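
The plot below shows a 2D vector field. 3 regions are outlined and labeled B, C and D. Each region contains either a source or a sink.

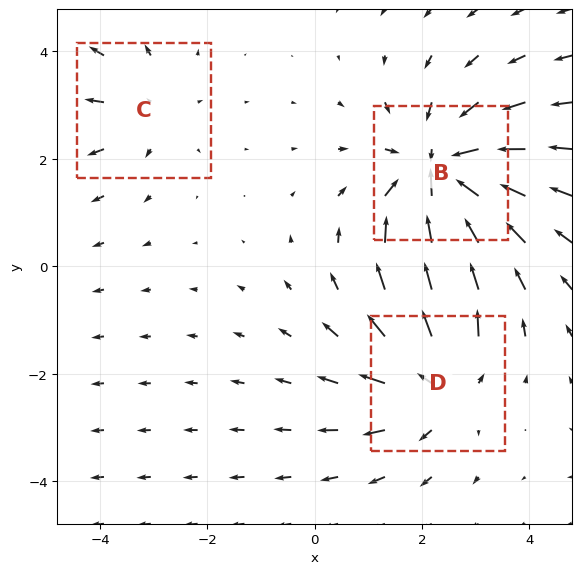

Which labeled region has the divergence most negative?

B

Divergence at each region's feature centre — B: about -5, C: about +2, D: about +3. Region B is most negative.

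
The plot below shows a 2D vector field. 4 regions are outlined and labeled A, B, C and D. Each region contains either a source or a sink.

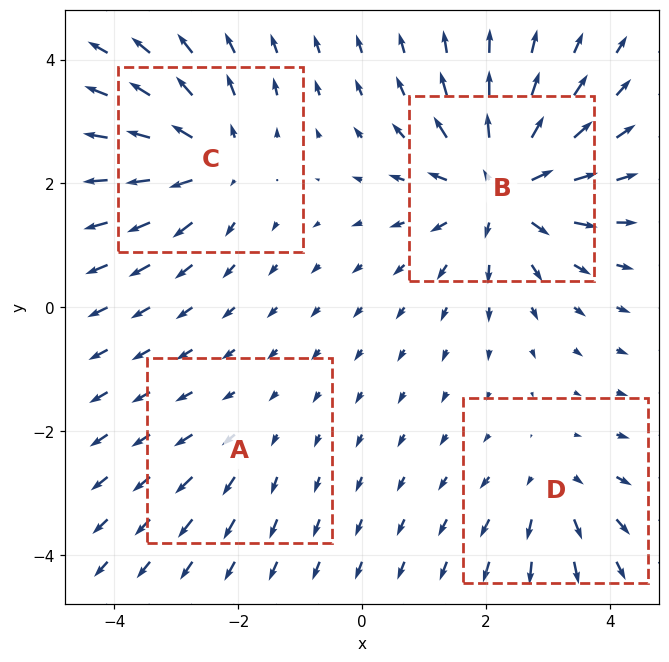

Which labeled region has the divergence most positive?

Divergence at each region's feature centre — A: about +2, B: about +7, C: about +5, D: about +4. Region B is most positive.

B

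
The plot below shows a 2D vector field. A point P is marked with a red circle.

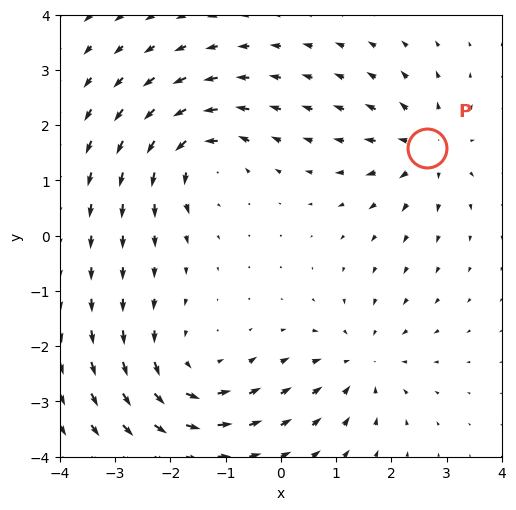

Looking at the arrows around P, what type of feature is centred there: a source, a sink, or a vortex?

source

At P (2.7, 1.6) the arrows spread outward. Divergence about +5, curl ≈0 — positive divergence with near-zero curl is a source.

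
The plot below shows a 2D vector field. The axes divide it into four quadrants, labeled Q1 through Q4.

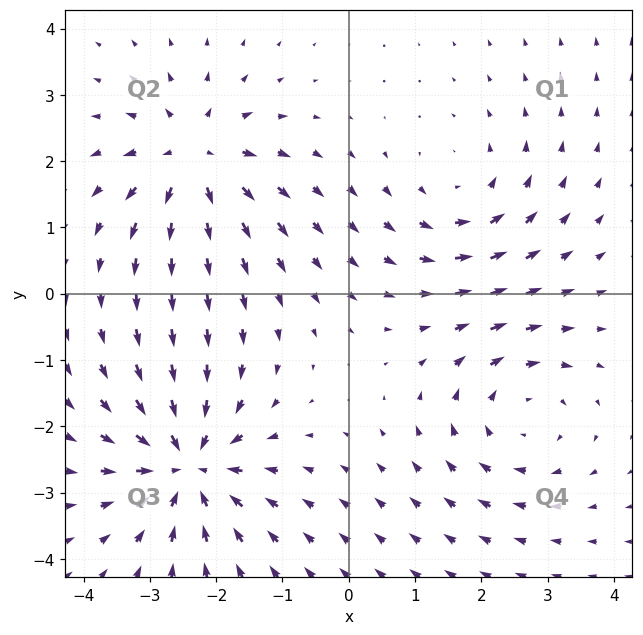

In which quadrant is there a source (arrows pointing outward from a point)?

Q2

The source sits at approximately (-2.3, 2.1), which lies in quadrant Q2. The divergence there is about +4, positive as expected for a source.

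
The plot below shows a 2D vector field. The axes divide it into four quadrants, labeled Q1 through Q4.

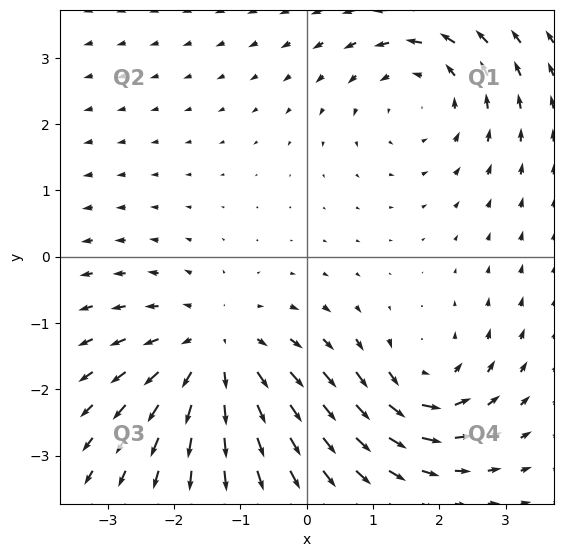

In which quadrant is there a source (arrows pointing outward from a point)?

The source sits at approximately (-1.4, -1.4), which lies in quadrant Q3. The divergence there is about +4, positive as expected for a source.

Q3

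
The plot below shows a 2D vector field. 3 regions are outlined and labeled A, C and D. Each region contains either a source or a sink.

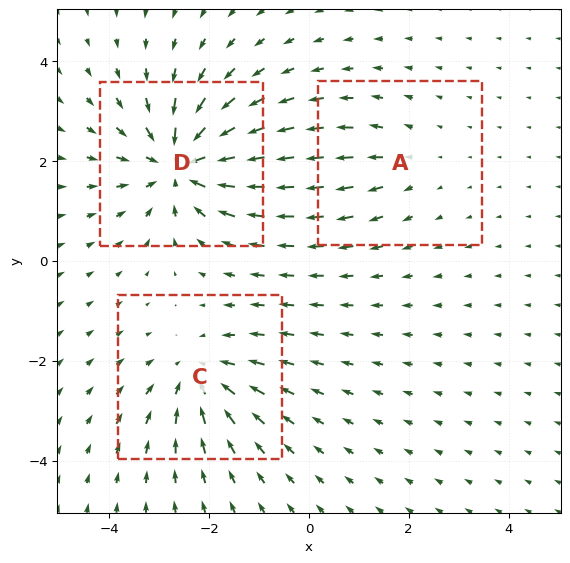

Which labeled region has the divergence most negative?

D

Divergence at each region's feature centre — A: about +2, C: about -3, D: about -5. Region D is most negative.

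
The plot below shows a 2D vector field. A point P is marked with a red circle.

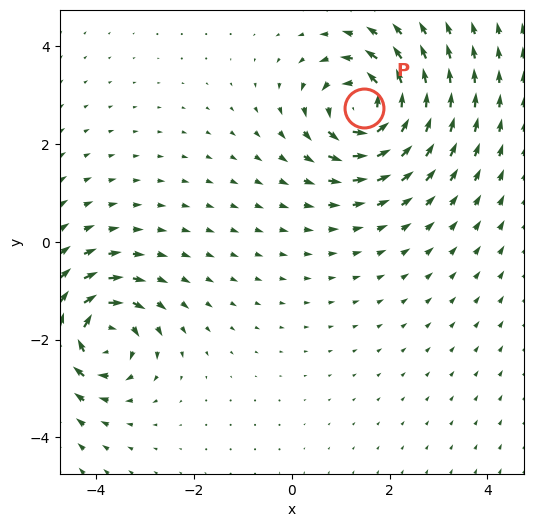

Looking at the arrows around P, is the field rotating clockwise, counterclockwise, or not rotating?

counterclockwise

Near P at (1.5, 2.7) the arrows circulate counterclockwise. The curl (z-component) there is about +5; positive curl means counterclockwise rotation.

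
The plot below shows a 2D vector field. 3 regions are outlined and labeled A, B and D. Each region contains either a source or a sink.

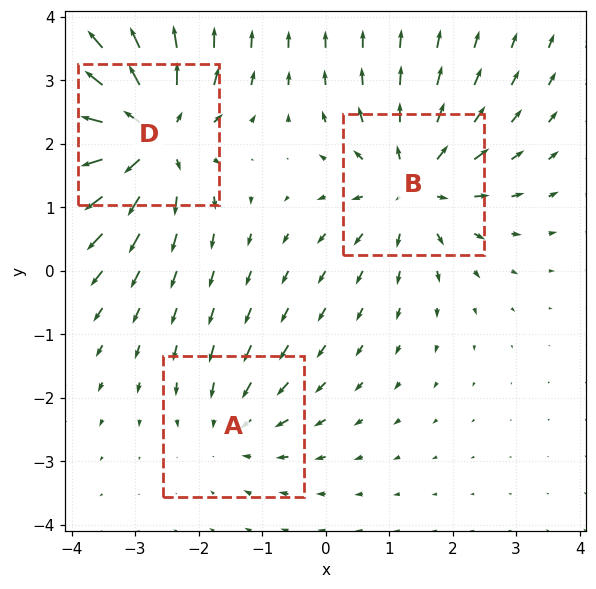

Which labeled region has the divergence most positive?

D

Divergence at each region's feature centre — A: about -2, B: about +4, D: about +5. Region D is most positive.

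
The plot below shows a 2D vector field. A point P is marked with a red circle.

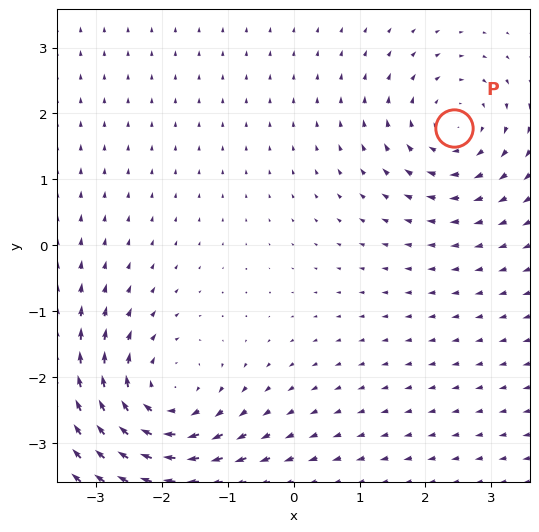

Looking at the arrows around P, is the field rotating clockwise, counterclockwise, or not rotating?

clockwise

Near P at (2.4, 1.8) the arrows circulate clockwise. The curl (z-component) there is about -3; negative curl means clockwise rotation.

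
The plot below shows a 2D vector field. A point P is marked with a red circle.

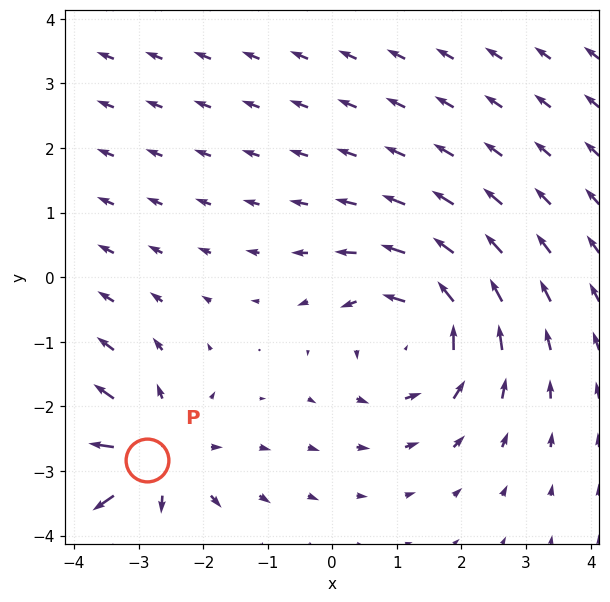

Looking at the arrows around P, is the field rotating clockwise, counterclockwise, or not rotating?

Near P at (-2.9, -2.8) the arrows show no circulation. The curl there is ≈0.

not rotating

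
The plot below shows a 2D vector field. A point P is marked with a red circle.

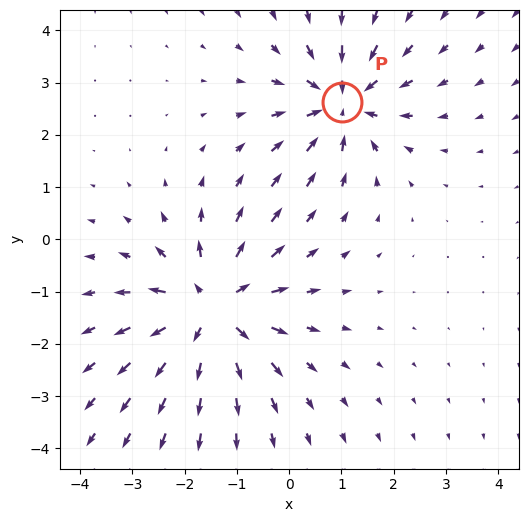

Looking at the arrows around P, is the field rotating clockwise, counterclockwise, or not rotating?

not rotating

Near P at (1.0, 2.6) the arrows show no circulation. The curl there is ≈0.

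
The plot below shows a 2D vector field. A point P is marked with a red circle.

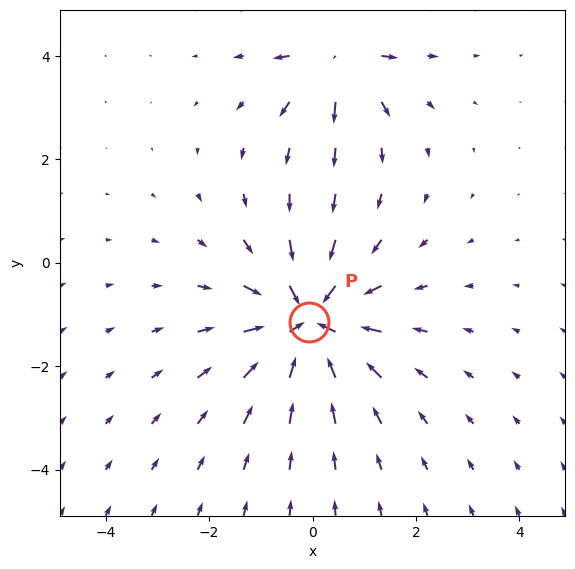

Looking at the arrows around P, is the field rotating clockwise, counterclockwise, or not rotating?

not rotating

Near P at (-0.1, -1.1) the arrows show no circulation. The curl there is ≈0.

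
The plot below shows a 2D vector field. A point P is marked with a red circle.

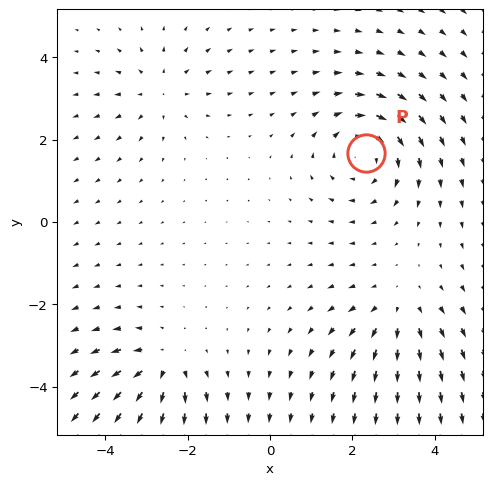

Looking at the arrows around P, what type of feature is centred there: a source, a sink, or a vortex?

At P (2.3, 1.7) the arrows circulate clockwise. Divergence ≈0, curl about -4 — near-zero divergence with nonzero curl is a vortex.

vortex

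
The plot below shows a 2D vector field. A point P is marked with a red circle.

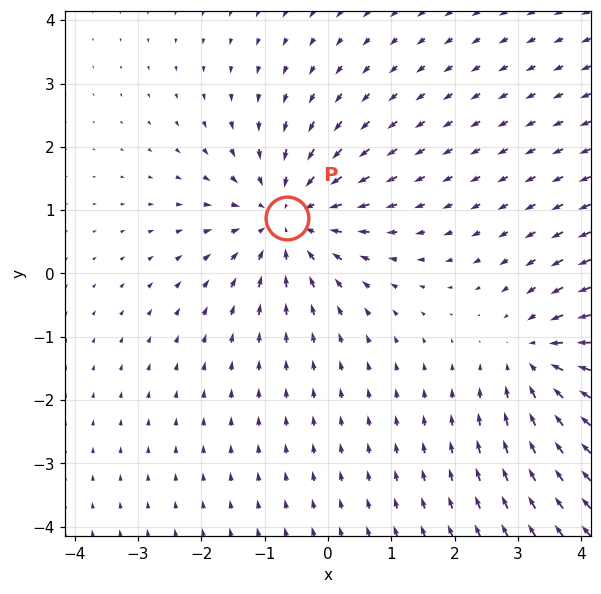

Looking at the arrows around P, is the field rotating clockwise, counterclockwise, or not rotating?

Near P at (-0.7, 0.9) the arrows show no circulation. The curl there is ≈0.

not rotating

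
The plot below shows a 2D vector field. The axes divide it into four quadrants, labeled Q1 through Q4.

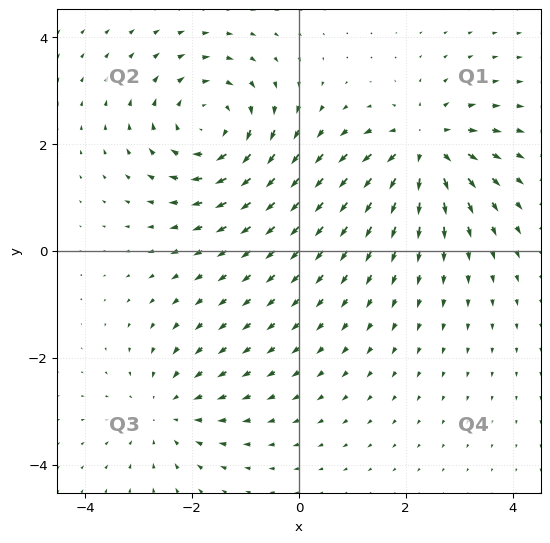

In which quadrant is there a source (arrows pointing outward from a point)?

The source sits at approximately (2.4, 1.9), which lies in quadrant Q1. The divergence there is about +5, positive as expected for a source.

Q1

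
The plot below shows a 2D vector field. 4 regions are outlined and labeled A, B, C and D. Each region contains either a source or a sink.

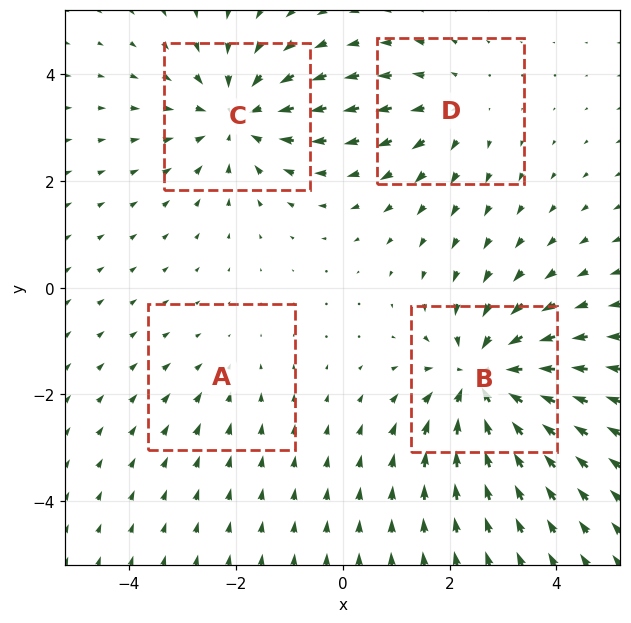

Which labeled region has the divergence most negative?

Divergence at each region's feature centre — A: about -2, B: about -6, C: about -5, D: about +3. Region B is most negative.

B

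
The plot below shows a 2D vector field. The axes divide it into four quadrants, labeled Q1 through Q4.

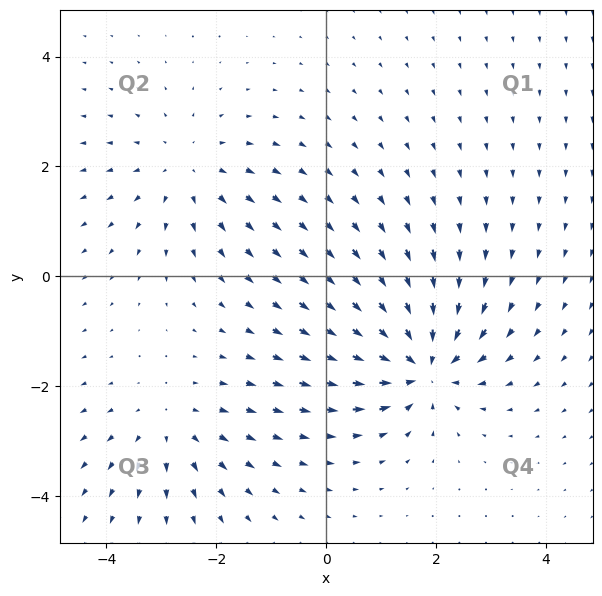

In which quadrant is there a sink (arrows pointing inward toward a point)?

Q4

The sink sits at approximately (1.8, -1.6), which lies in quadrant Q4. The divergence there is about -6, negative as expected for a sink.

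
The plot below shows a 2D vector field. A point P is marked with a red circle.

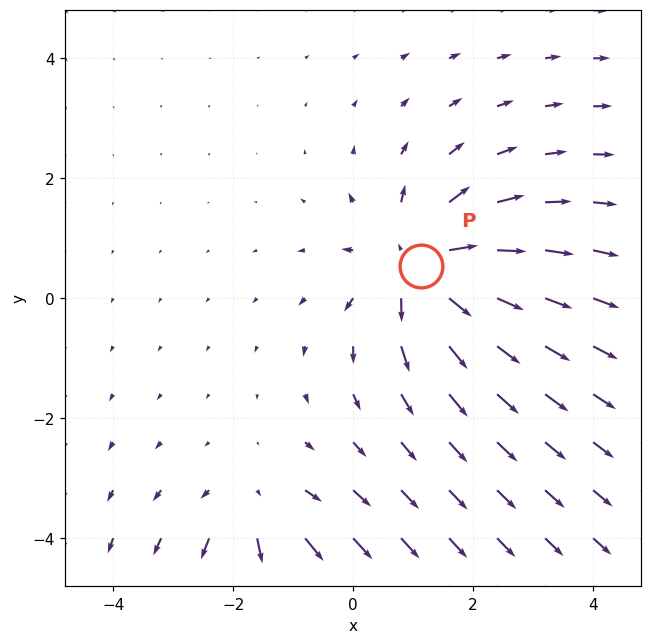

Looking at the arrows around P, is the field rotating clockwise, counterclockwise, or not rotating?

Near P at (1.1, 0.5) the arrows show no circulation. The curl there is ≈0.

not rotating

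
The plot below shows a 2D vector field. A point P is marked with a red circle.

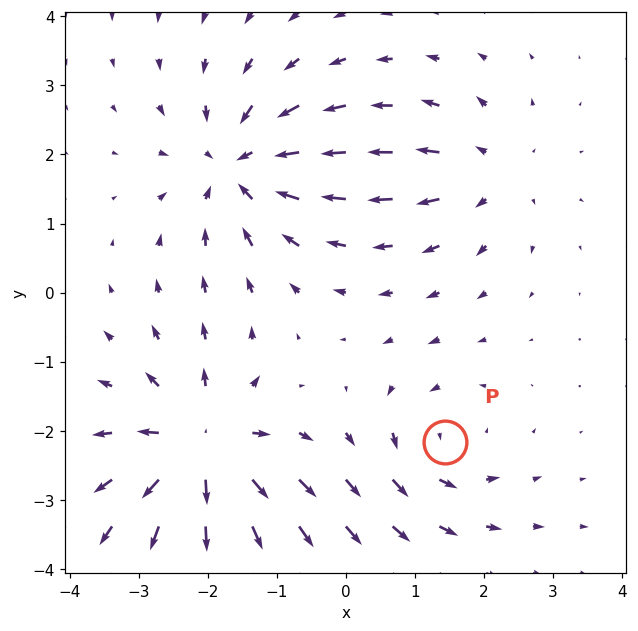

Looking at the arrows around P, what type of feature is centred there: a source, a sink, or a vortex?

vortex

At P (1.4, -2.2) the arrows circulate counterclockwise. Divergence ≈0, curl about +4 — near-zero divergence with nonzero curl is a vortex.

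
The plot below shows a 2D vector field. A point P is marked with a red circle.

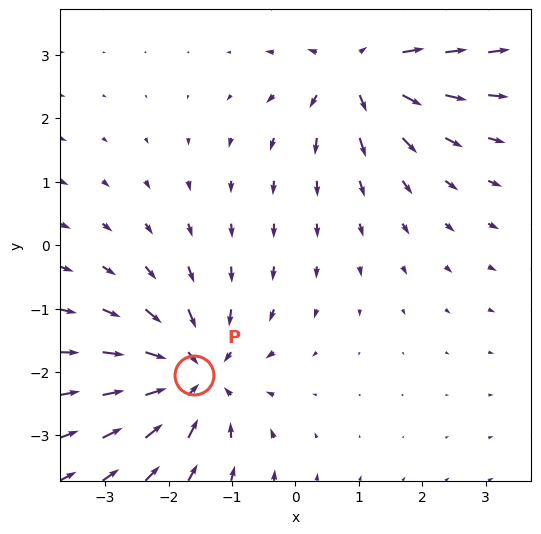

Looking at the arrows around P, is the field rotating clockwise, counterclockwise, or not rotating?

Near P at (-1.6, -2.1) the arrows show no circulation. The curl there is ≈0.

not rotating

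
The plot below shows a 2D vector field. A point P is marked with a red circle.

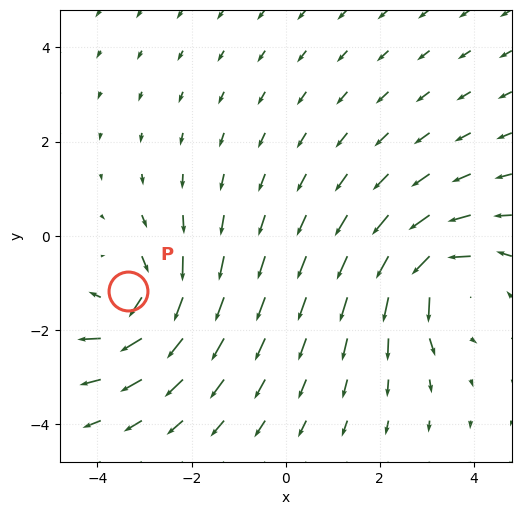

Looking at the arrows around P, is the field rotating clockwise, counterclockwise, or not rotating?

Near P at (-3.3, -1.2) the arrows circulate clockwise. The curl (z-component) there is about -4; negative curl means clockwise rotation.

clockwise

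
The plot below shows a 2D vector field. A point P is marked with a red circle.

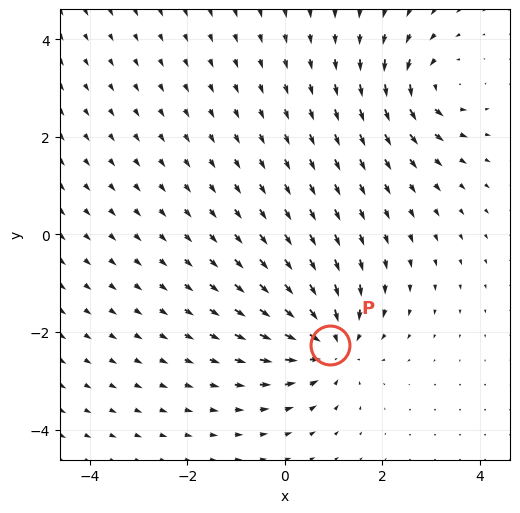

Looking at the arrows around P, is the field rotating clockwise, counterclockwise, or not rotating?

Near P at (0.9, -2.3) the arrows show no circulation. The curl there is ≈0.

not rotating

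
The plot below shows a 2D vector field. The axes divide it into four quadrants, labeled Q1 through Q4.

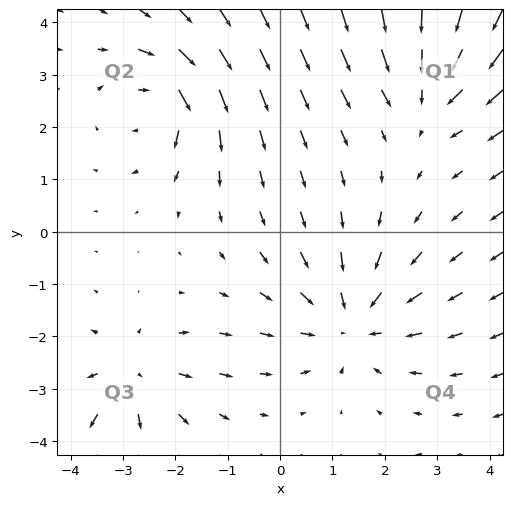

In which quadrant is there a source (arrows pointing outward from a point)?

The source sits at approximately (-2.9, -2.8), which lies in quadrant Q3. The divergence there is about +3, positive as expected for a source.

Q3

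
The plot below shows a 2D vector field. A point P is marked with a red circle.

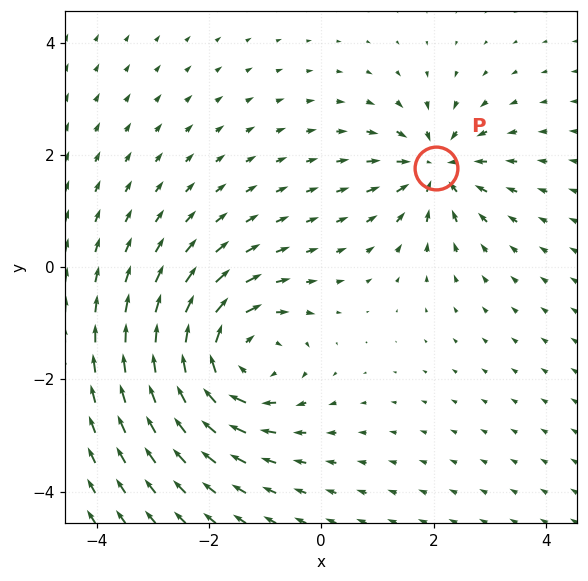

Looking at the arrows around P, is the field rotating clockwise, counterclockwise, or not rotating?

not rotating

Near P at (2.0, 1.8) the arrows show no circulation. The curl there is ≈0.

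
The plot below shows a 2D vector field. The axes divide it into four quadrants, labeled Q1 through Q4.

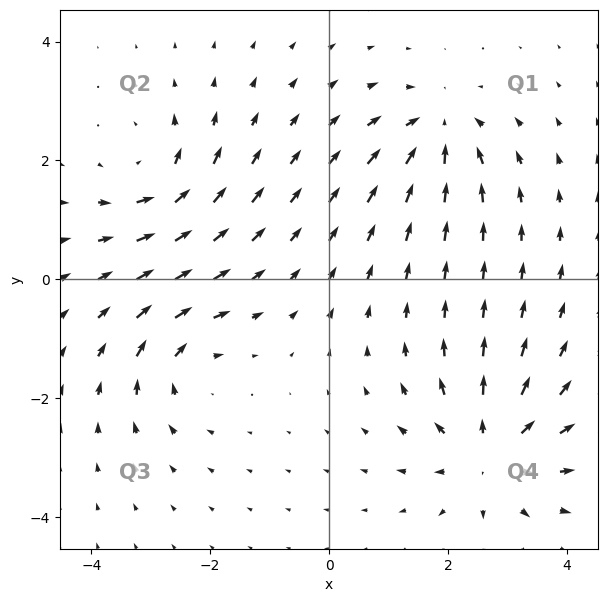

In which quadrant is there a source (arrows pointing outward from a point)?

The source sits at approximately (2.7, -2.9), which lies in quadrant Q4. The divergence there is about +5, positive as expected for a source.

Q4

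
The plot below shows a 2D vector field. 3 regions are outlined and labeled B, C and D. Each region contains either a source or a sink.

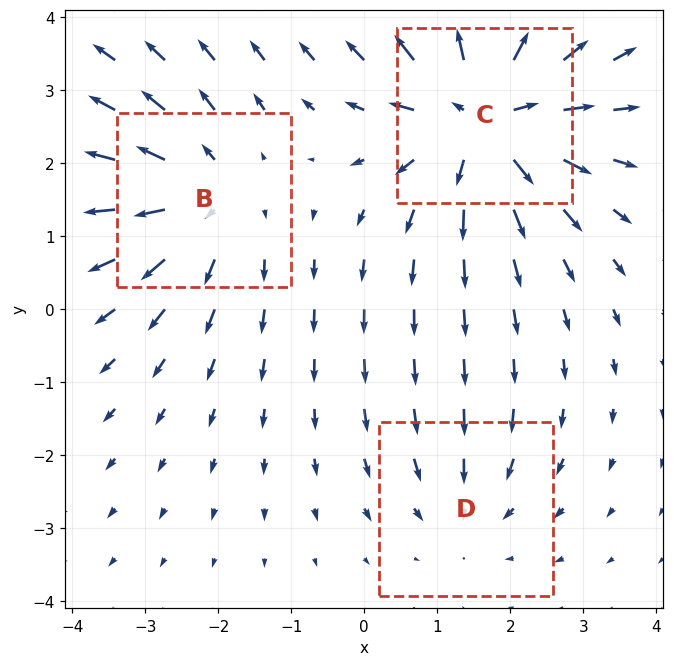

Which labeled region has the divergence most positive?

Divergence at each region's feature centre — B: about +3, C: about +5, D: about -2. Region C is most positive.

C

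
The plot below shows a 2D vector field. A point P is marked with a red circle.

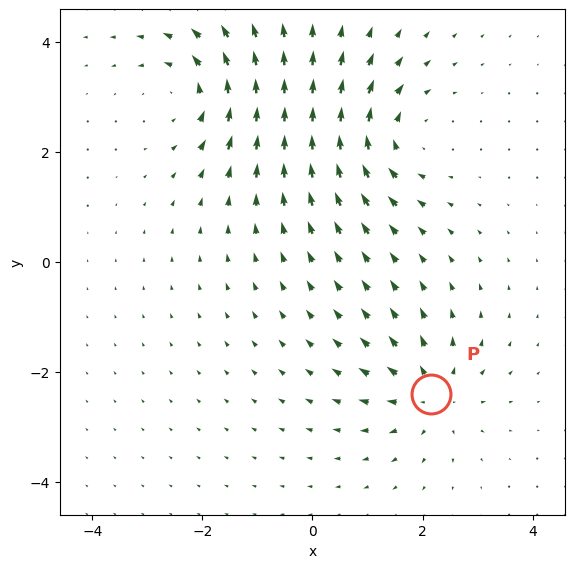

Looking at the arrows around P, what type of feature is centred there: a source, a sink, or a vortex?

At P (2.1, -2.4) the arrows spread outward. Divergence about +4, curl ≈0 — positive divergence with near-zero curl is a source.

source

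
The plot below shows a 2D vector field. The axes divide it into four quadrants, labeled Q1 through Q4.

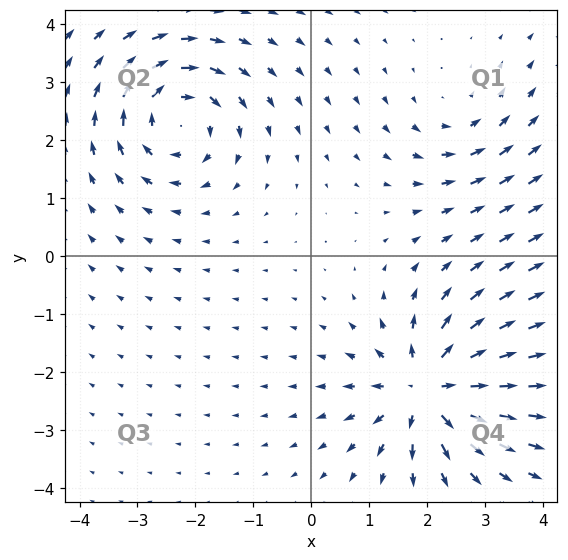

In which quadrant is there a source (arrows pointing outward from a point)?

The source sits at approximately (2.0, -2.3), which lies in quadrant Q4. The divergence there is about +6, positive as expected for a source.

Q4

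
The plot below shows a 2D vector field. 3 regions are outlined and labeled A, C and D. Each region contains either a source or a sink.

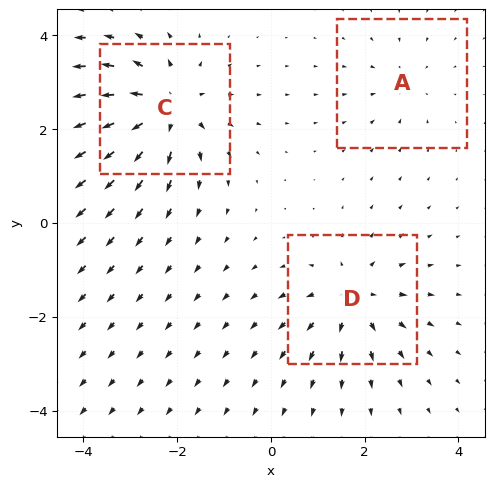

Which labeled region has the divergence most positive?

C

Divergence at each region's feature centre — A: about -2, C: about +5, D: about +4. Region C is most positive.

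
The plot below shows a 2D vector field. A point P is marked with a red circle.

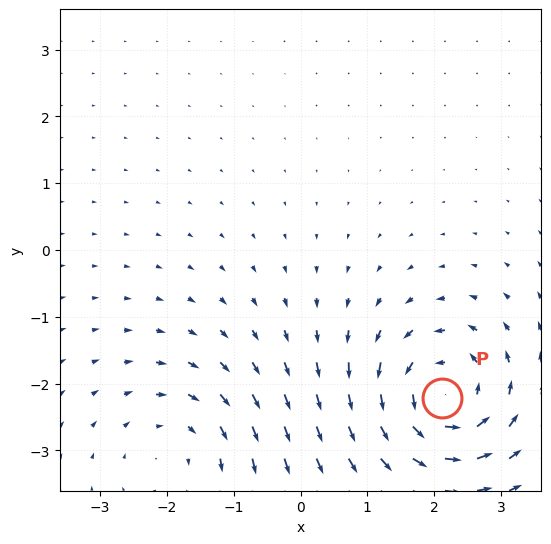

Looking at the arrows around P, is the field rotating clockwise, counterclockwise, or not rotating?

Near P at (2.1, -2.2) the arrows circulate counterclockwise. The curl (z-component) there is about +6; positive curl means counterclockwise rotation.

counterclockwise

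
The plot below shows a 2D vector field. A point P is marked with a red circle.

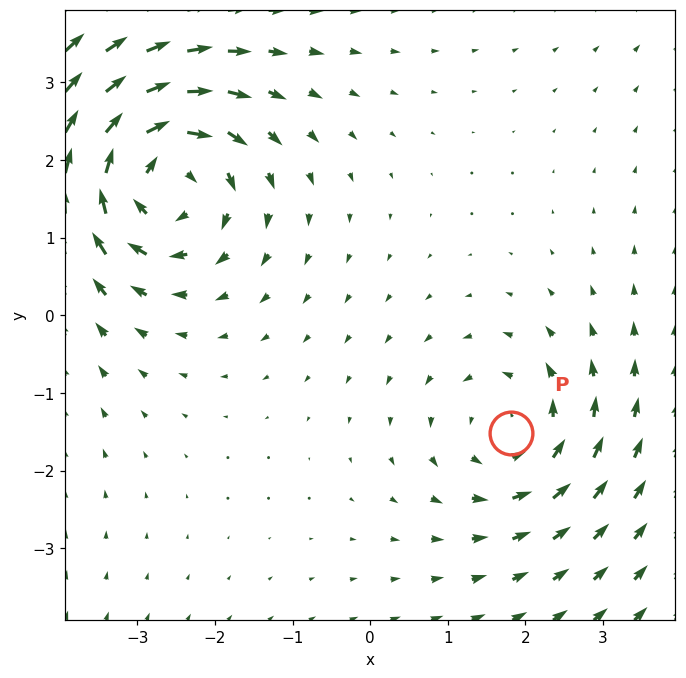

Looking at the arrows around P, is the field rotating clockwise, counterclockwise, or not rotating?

counterclockwise

Near P at (1.8, -1.5) the arrows circulate counterclockwise. The curl (z-component) there is about +3; positive curl means counterclockwise rotation.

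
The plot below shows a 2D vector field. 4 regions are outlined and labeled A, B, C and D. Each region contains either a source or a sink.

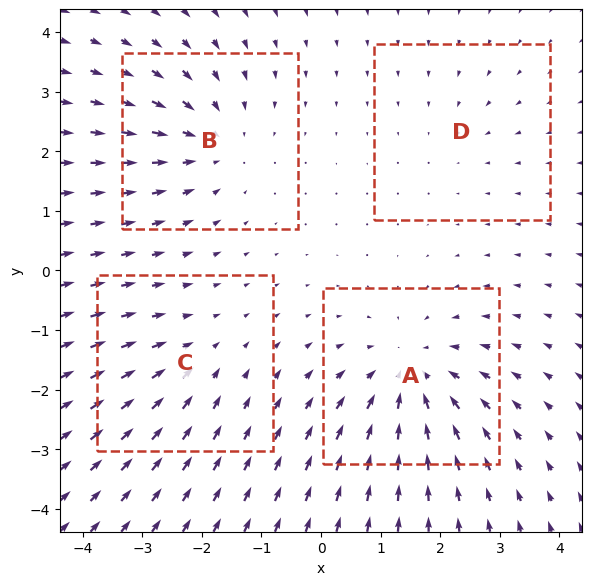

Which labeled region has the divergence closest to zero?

D

Divergence at each region's feature centre — A: about -6, B: about -4, C: about -3, D: about -2. Region D is closest to zero.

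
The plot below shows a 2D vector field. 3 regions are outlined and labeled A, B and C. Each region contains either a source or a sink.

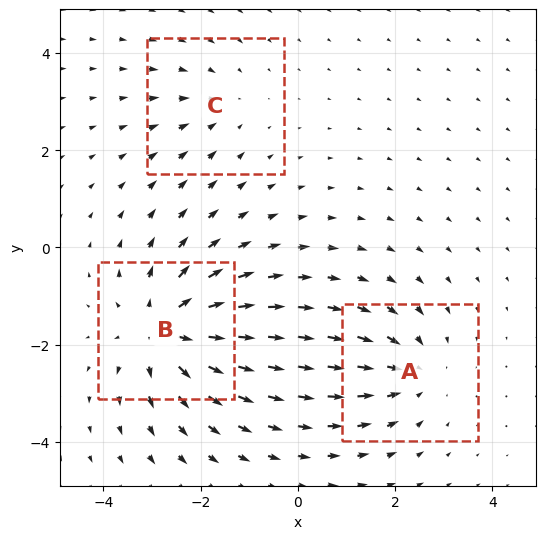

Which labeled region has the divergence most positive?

B

Divergence at each region's feature centre — A: about -3, B: about +4, C: about -2. Region B is most positive.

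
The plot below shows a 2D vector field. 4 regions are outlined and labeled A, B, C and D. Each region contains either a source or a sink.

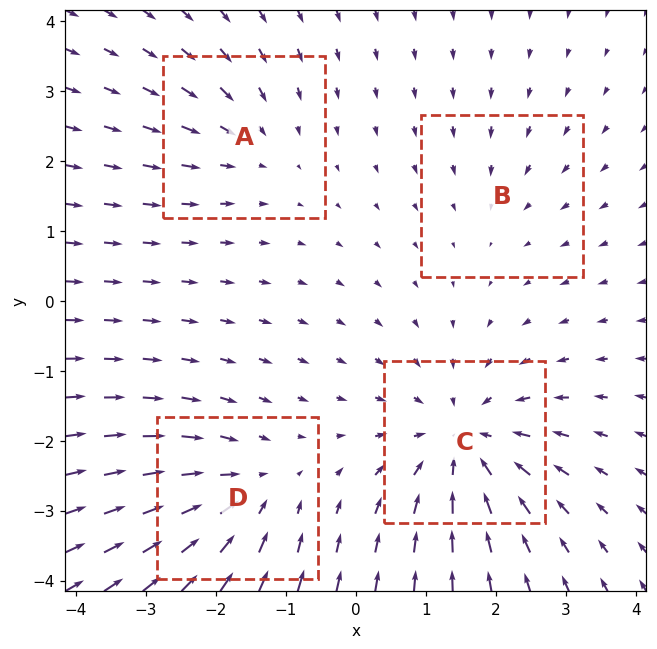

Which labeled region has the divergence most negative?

C

Divergence at each region's feature centre — A: about -3, B: about -2, C: about -6, D: about -5. Region C is most negative.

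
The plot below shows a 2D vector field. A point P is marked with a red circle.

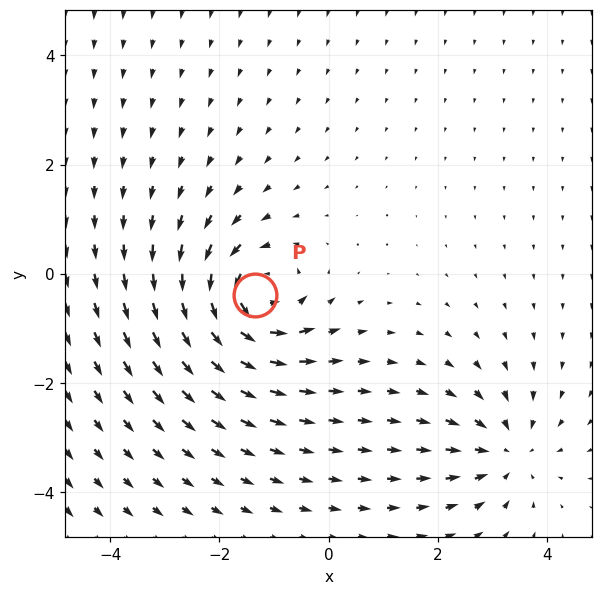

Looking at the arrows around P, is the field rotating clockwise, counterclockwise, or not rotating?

counterclockwise

Near P at (-1.4, -0.4) the arrows circulate counterclockwise. The curl (z-component) there is about +6; positive curl means counterclockwise rotation.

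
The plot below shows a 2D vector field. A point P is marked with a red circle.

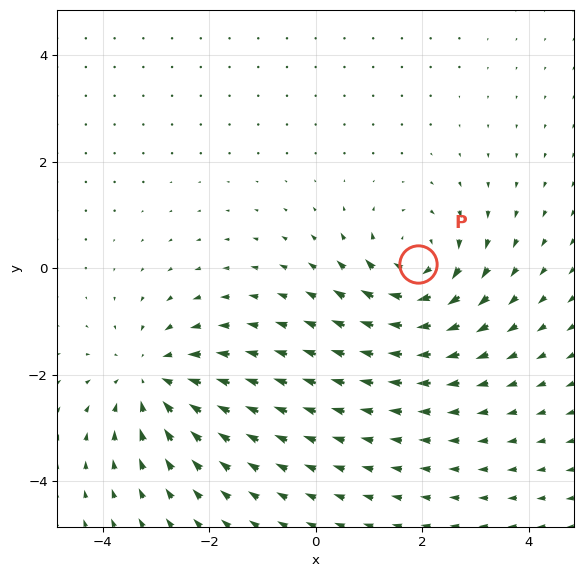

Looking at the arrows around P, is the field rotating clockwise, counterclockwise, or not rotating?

Near P at (1.9, 0.1) the arrows circulate clockwise. The curl (z-component) there is about -5; negative curl means clockwise rotation.

clockwise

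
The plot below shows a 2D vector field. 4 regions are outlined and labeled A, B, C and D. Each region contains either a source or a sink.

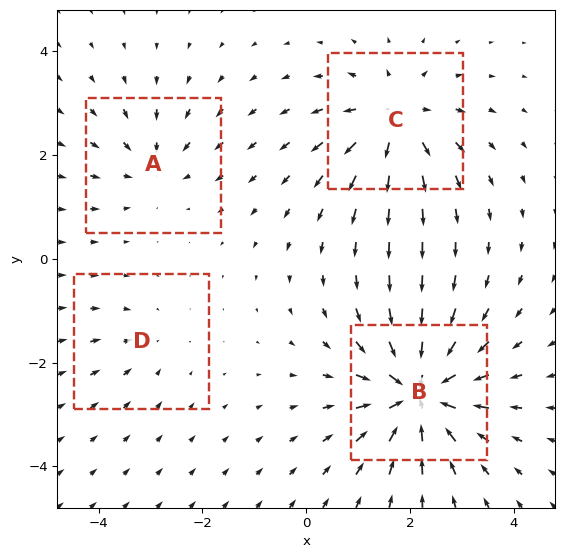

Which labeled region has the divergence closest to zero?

Divergence at each region's feature centre — A: about -3, B: about -8, C: about +5, D: about -2. Region D is closest to zero.

D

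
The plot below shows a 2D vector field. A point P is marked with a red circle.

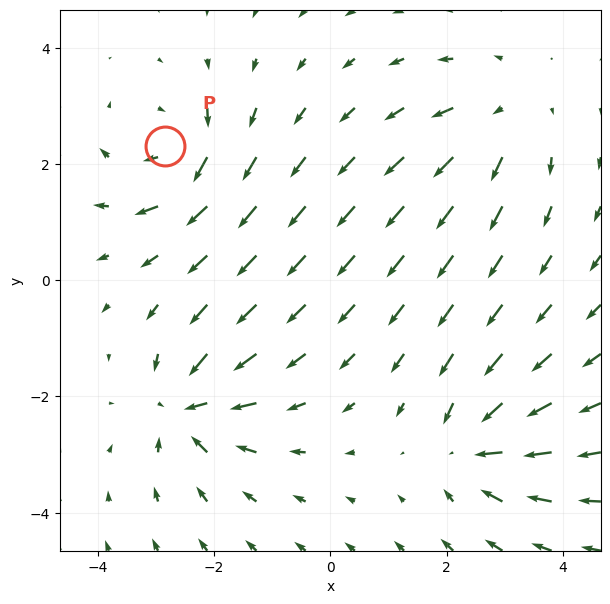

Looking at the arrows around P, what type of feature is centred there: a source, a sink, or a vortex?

vortex

At P (-2.8, 2.3) the arrows circulate clockwise. Divergence ≈0, curl about -4 — near-zero divergence with nonzero curl is a vortex.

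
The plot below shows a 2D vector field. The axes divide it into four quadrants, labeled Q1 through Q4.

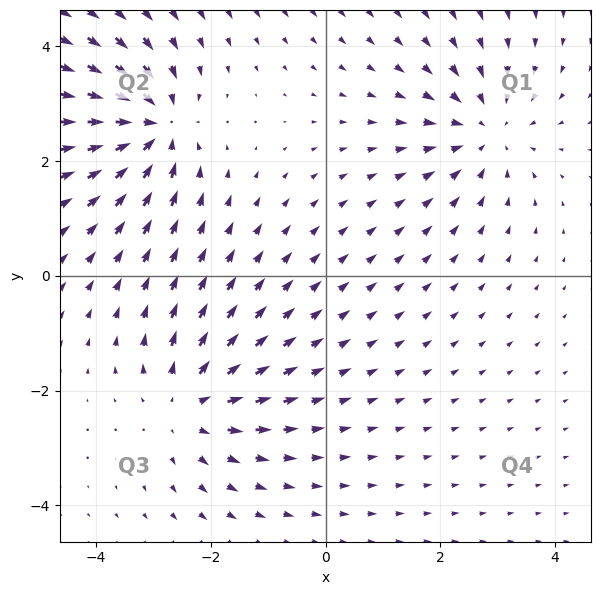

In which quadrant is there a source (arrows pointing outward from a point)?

The source sits at approximately (-2.4, -2.3), which lies in quadrant Q3. The divergence there is about +4, positive as expected for a source.

Q3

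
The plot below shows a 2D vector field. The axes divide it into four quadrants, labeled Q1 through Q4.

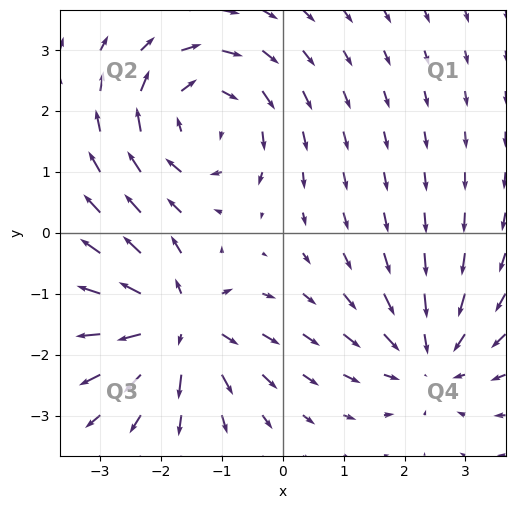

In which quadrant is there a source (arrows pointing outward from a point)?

Q3

The source sits at approximately (-1.7, -1.5), which lies in quadrant Q3. The divergence there is about +5, positive as expected for a source.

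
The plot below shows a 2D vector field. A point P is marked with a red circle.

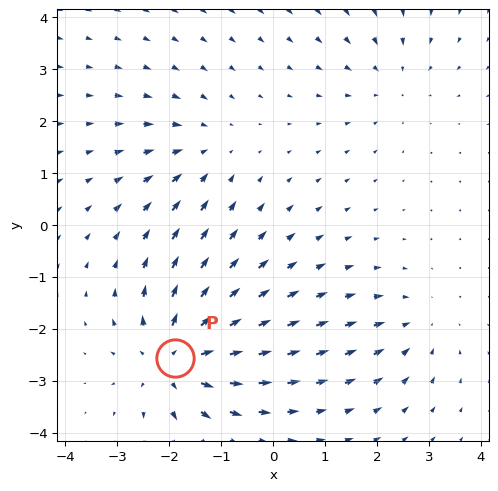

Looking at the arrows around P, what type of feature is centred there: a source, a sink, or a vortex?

source

At P (-1.9, -2.6) the arrows spread outward. Divergence about +5, curl ≈0 — positive divergence with near-zero curl is a source.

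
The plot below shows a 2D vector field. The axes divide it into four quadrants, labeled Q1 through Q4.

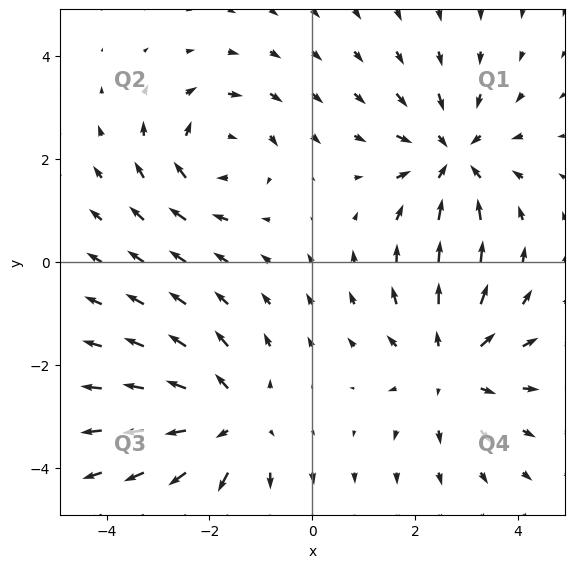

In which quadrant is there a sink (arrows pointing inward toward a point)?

Q1

The sink sits at approximately (2.7, 2.0), which lies in quadrant Q1. The divergence there is about -5, negative as expected for a sink.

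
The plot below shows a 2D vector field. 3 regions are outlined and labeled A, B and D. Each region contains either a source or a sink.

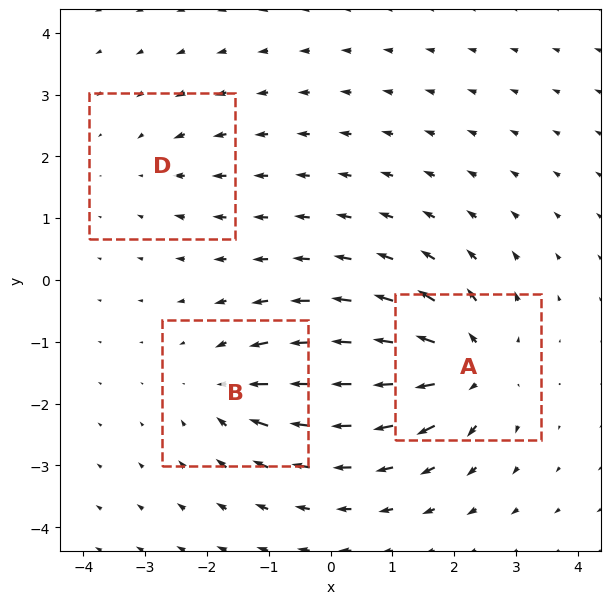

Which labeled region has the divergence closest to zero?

D

Divergence at each region's feature centre — A: about +6, B: about -4, D: about -2. Region D is closest to zero.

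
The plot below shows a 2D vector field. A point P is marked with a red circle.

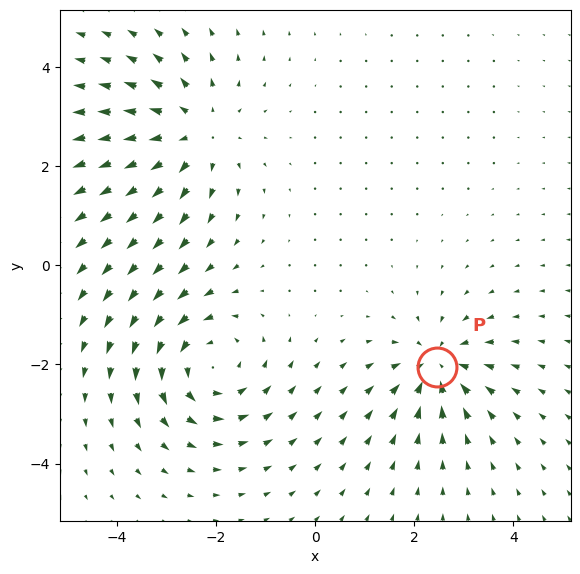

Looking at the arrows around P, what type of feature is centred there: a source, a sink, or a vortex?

sink

At P (2.5, -2.0) the arrows converge inward. Divergence about -4, curl ≈0 — negative divergence with near-zero curl is a sink.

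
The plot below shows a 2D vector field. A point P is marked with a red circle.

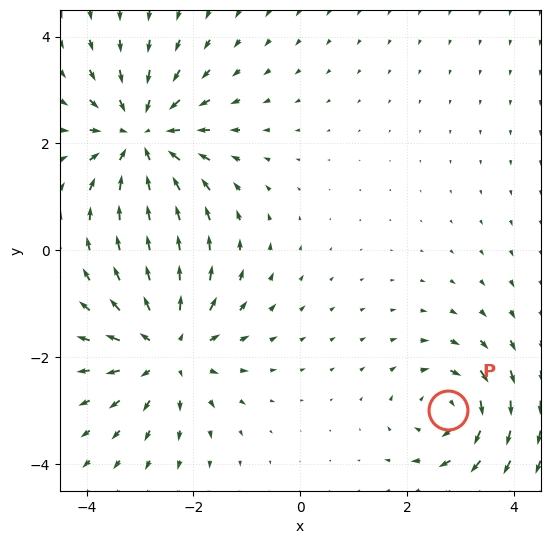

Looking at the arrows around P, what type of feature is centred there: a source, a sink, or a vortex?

vortex

At P (2.8, -3.0) the arrows circulate clockwise. Divergence ≈0, curl about -4 — near-zero divergence with nonzero curl is a vortex.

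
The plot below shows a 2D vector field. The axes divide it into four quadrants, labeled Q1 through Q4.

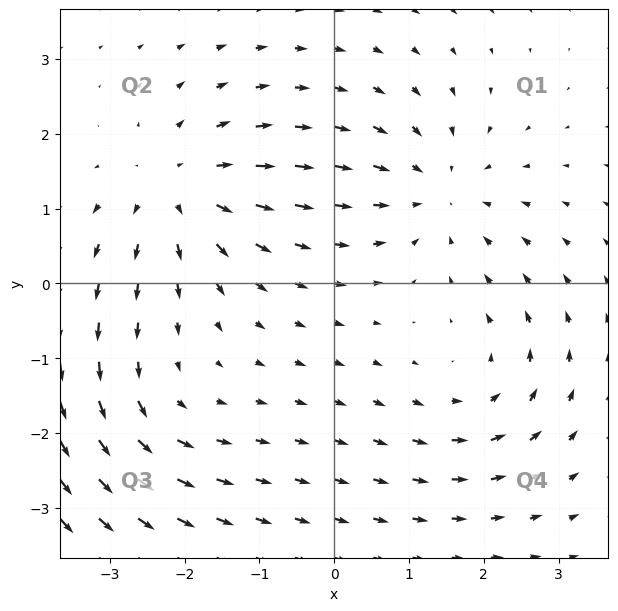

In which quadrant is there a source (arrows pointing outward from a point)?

Q2

The source sits at approximately (-2.1, 1.2), which lies in quadrant Q2. The divergence there is about +3, positive as expected for a source.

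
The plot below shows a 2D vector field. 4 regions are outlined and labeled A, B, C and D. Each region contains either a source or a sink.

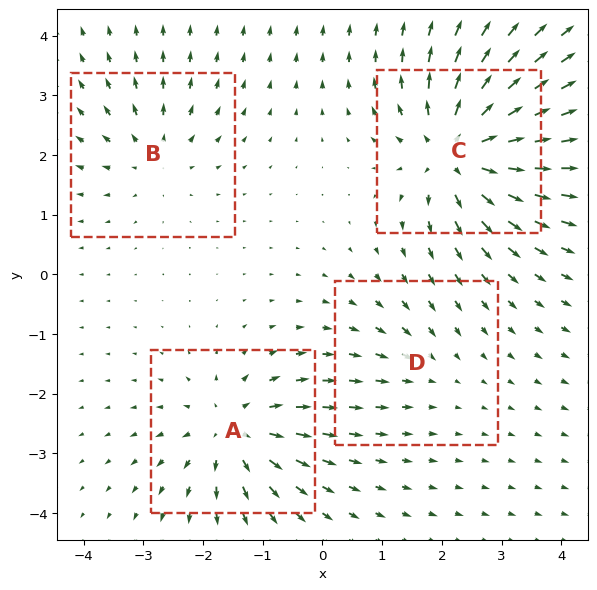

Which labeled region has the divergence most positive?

C

Divergence at each region's feature centre — A: about +6, B: about +4, C: about +8, D: about -2. Region C is most positive.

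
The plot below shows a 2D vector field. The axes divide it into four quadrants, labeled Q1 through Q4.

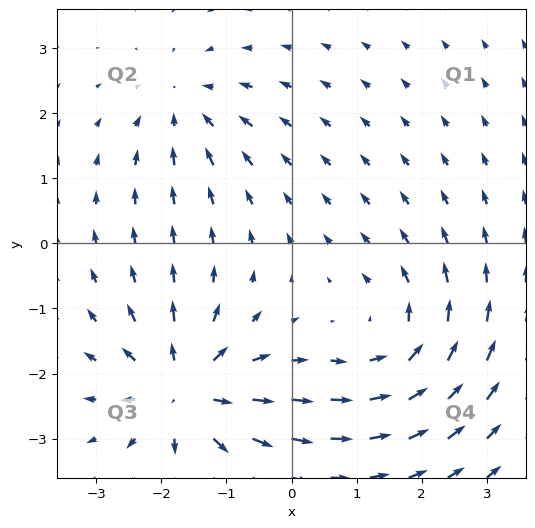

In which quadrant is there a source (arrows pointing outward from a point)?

Q3

The source sits at approximately (-1.6, -2.3), which lies in quadrant Q3. The divergence there is about +6, positive as expected for a source.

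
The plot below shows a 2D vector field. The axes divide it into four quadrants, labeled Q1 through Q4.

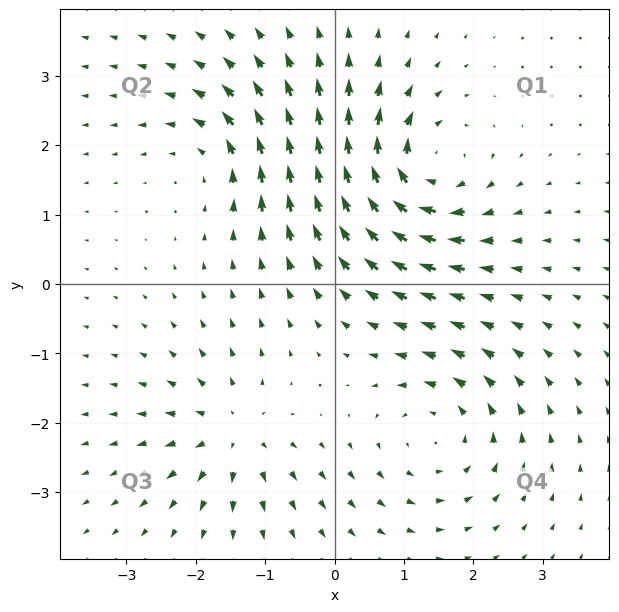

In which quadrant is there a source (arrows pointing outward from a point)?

Q3

The source sits at approximately (-1.5, -2.1), which lies in quadrant Q3. The divergence there is about +4, positive as expected for a source.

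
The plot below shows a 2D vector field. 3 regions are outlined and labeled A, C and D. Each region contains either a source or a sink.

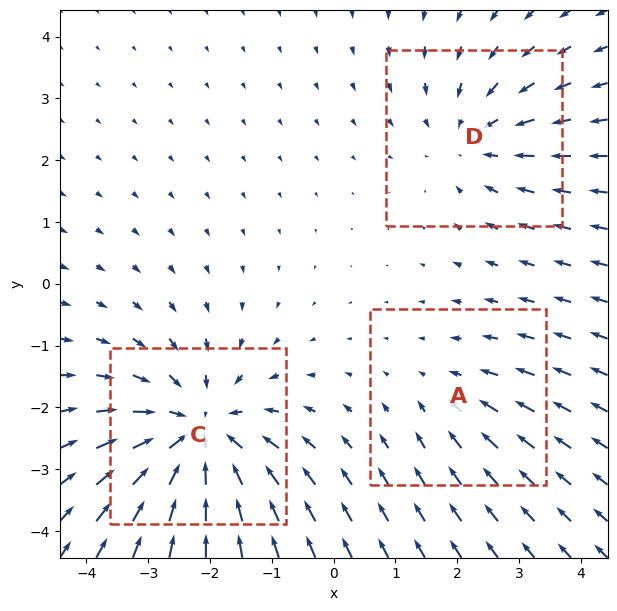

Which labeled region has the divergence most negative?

C

Divergence at each region's feature centre — A: about -2, C: about -4, D: about -3. Region C is most negative.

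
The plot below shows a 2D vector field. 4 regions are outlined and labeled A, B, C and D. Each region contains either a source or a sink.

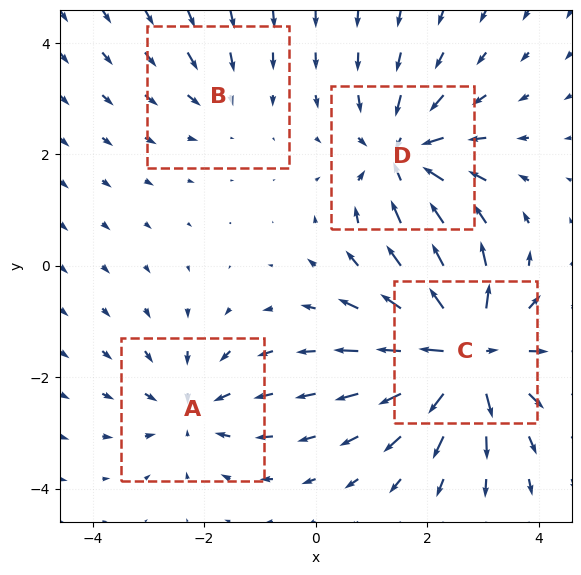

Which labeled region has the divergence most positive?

C

Divergence at each region's feature centre — A: about -4, B: about -2, C: about +8, D: about -6. Region C is most positive.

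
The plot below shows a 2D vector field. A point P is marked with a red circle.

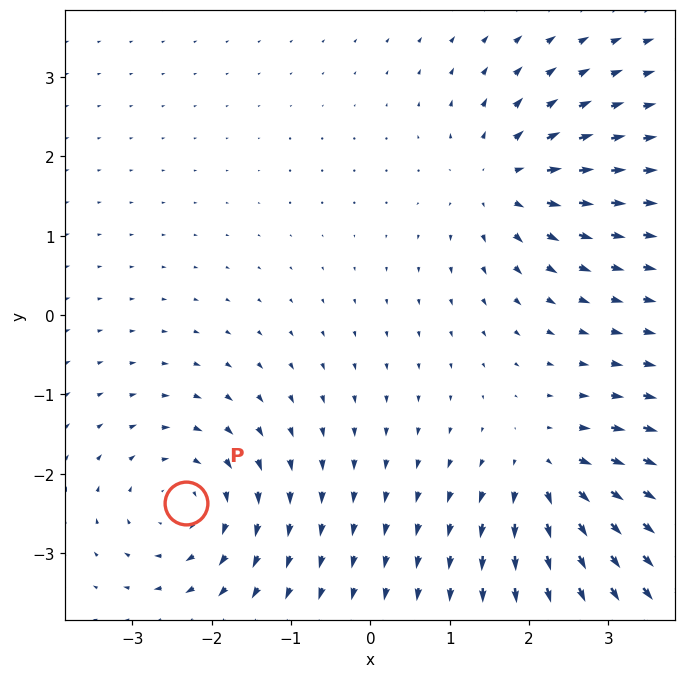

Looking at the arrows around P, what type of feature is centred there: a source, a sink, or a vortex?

vortex

At P (-2.3, -2.4) the arrows circulate clockwise. Divergence ≈0, curl about -4 — near-zero divergence with nonzero curl is a vortex.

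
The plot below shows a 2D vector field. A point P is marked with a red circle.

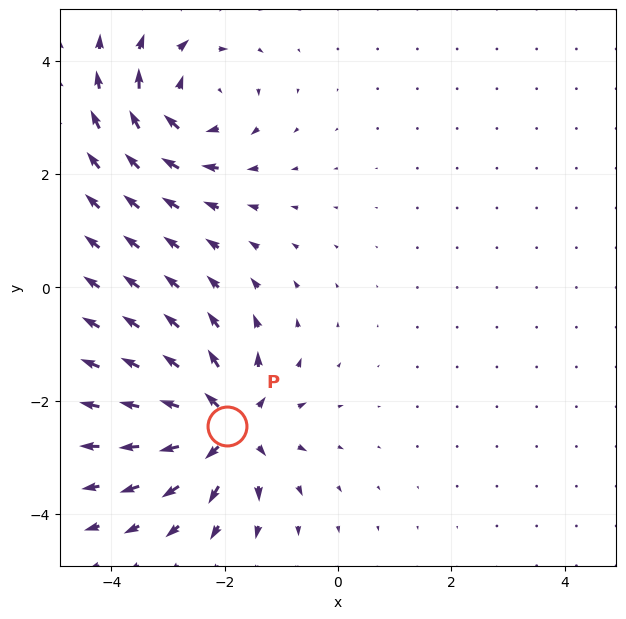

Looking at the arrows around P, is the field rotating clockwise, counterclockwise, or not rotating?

Near P at (-2.0, -2.4) the arrows show no circulation. The curl there is ≈0.

not rotating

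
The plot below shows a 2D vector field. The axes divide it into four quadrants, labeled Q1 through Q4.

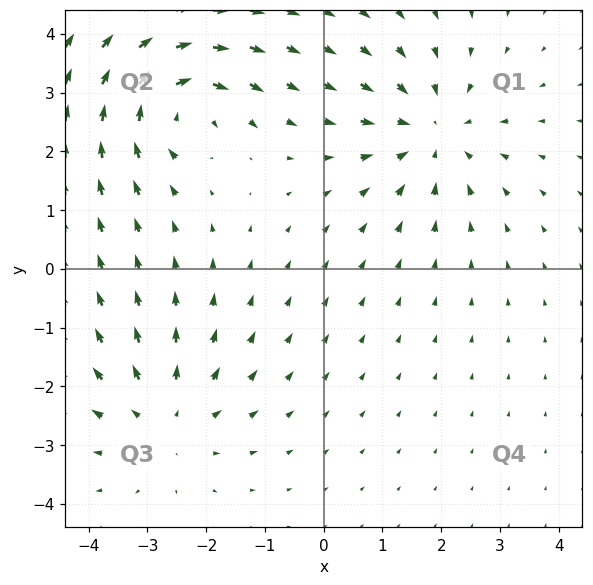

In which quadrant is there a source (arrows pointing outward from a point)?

Q3

The source sits at approximately (-2.7, -2.5), which lies in quadrant Q3. The divergence there is about +3, positive as expected for a source.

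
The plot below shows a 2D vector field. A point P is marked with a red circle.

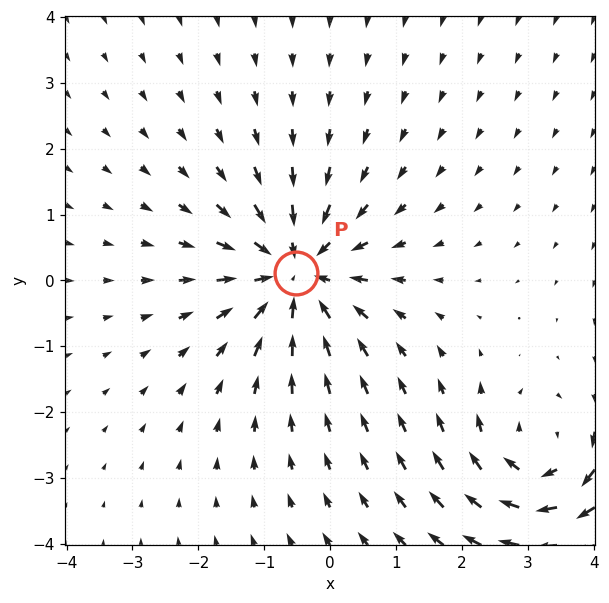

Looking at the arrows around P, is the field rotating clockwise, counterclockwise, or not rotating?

Near P at (-0.5, 0.1) the arrows show no circulation. The curl there is ≈0.

not rotating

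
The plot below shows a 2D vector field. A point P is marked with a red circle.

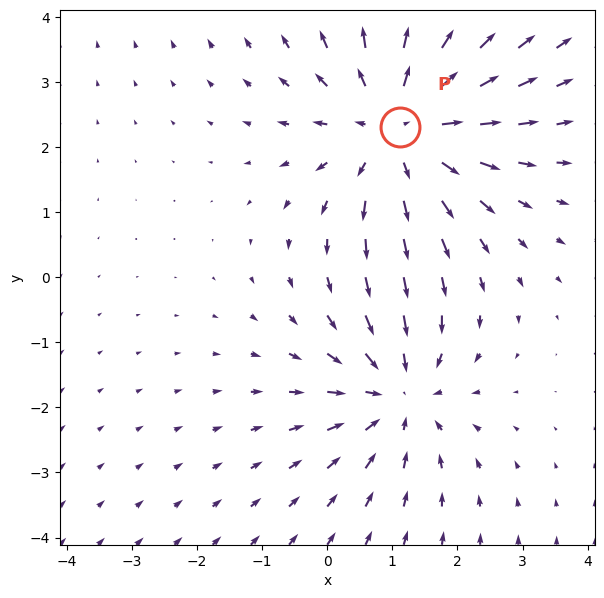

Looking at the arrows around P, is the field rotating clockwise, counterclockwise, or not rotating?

not rotating

Near P at (1.1, 2.3) the arrows show no circulation. The curl there is ≈0.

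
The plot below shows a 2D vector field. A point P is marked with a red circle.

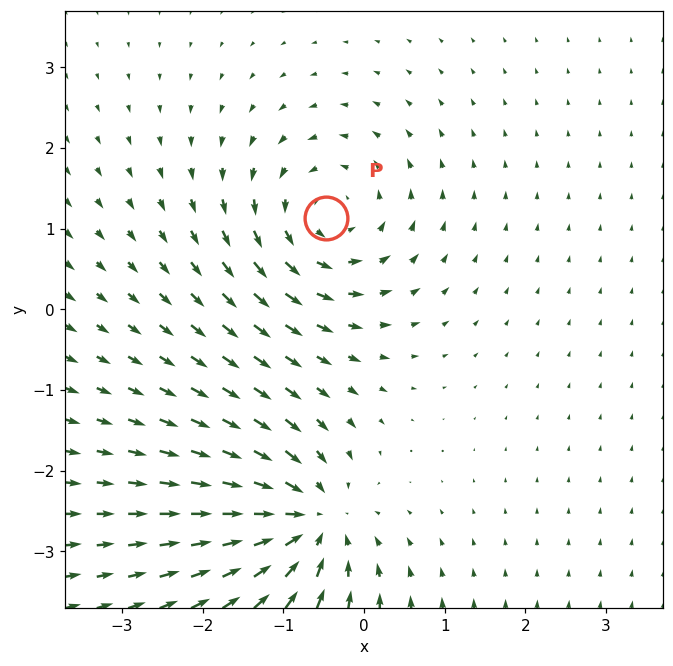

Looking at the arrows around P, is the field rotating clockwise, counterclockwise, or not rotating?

counterclockwise

Near P at (-0.5, 1.1) the arrows circulate counterclockwise. The curl (z-component) there is about +5; positive curl means counterclockwise rotation.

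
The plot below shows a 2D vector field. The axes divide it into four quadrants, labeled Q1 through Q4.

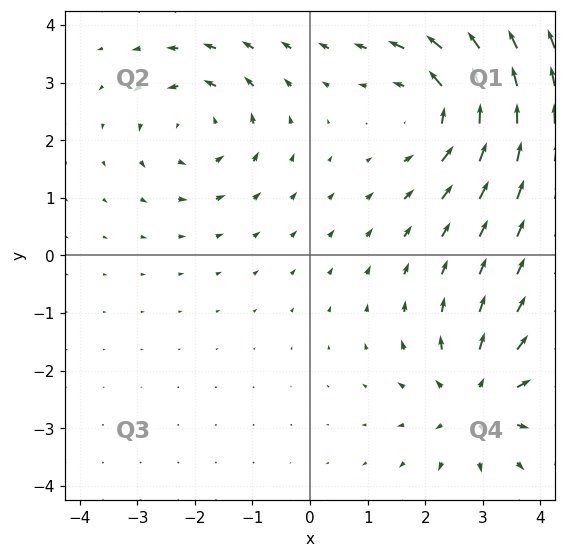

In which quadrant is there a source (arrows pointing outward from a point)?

The source sits at approximately (2.9, -2.5), which lies in quadrant Q4. The divergence there is about +3, positive as expected for a source.

Q4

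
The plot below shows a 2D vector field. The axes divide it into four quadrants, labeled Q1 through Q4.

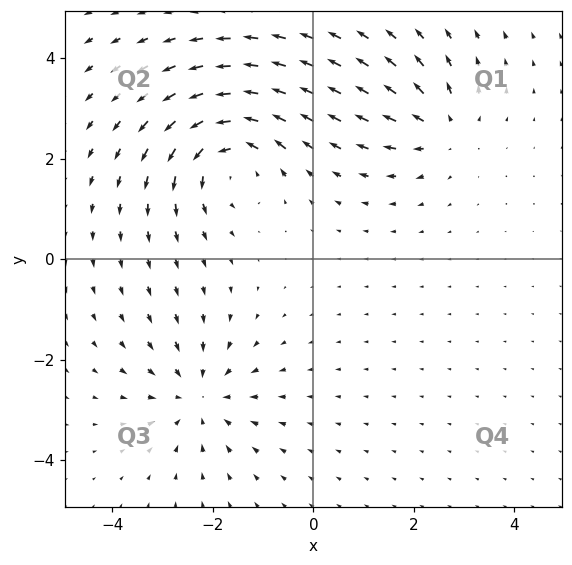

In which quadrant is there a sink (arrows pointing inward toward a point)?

Q3

The sink sits at approximately (-2.3, -2.7), which lies in quadrant Q3. The divergence there is about -4, negative as expected for a sink.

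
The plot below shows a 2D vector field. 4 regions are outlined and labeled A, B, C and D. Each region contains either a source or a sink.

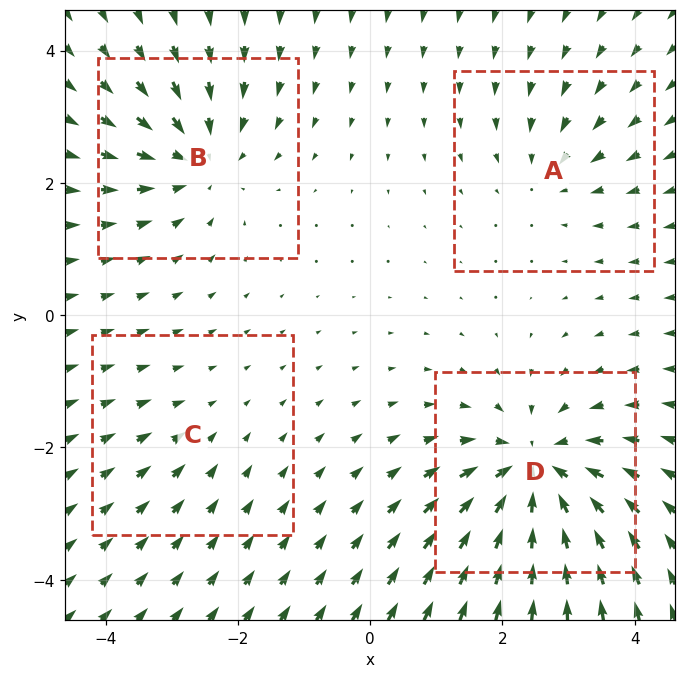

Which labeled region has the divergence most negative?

Divergence at each region's feature centre — A: about -3, B: about -5, C: about -2, D: about -7. Region D is most negative.

D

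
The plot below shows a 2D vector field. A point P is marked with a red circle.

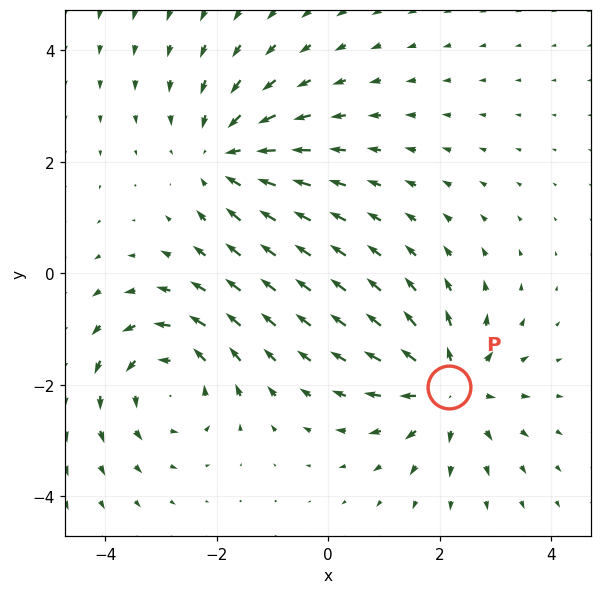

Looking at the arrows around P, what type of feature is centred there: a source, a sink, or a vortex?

At P (2.2, -2.0) the arrows spread outward. Divergence about +6, curl ≈0 — positive divergence with near-zero curl is a source.

source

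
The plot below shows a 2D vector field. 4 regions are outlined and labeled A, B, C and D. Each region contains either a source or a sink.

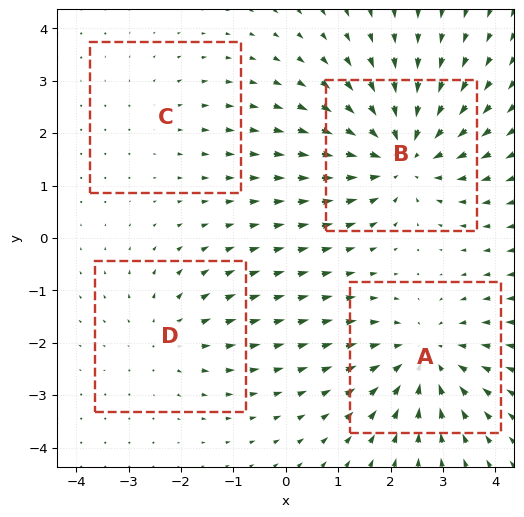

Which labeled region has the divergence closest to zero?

Divergence at each region's feature centre — A: about -4, B: about -5, C: about +2, D: about +3. Region C is closest to zero.

C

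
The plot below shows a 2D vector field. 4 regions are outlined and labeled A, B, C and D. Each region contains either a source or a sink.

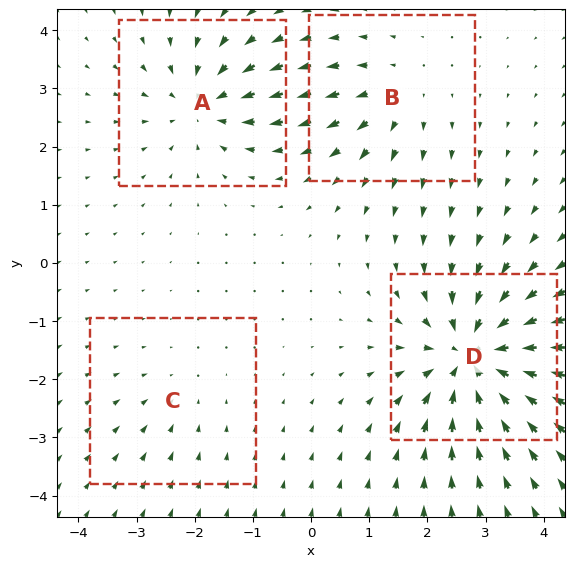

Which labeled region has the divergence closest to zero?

C

Divergence at each region's feature centre — A: about -5, B: about +3, C: about -2, D: about -8. Region C is closest to zero.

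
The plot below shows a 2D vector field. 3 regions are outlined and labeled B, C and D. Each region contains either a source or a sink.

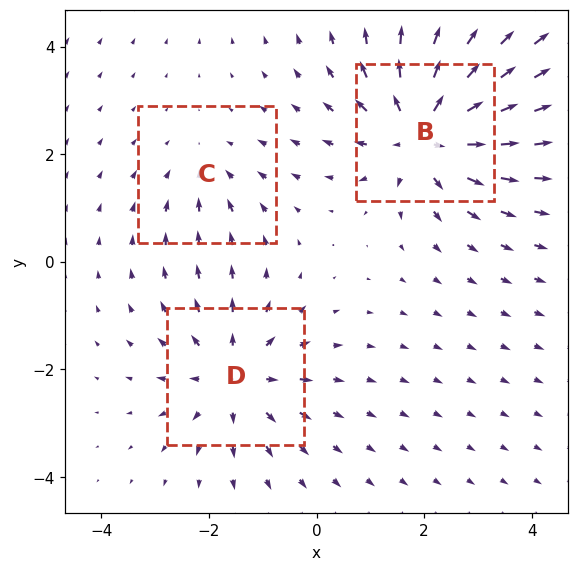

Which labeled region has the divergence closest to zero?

Divergence at each region's feature centre — B: about +5, C: about -2, D: about +4. Region C is closest to zero.

C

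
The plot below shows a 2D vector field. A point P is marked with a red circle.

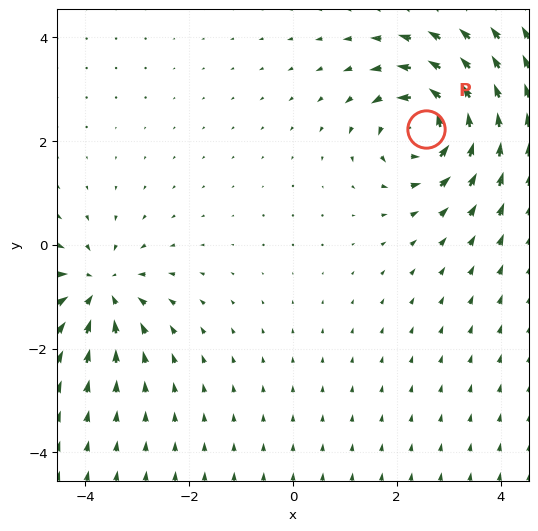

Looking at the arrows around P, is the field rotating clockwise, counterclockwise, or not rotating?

Near P at (2.6, 2.2) the arrows circulate counterclockwise. The curl (z-component) there is about +5; positive curl means counterclockwise rotation.

counterclockwise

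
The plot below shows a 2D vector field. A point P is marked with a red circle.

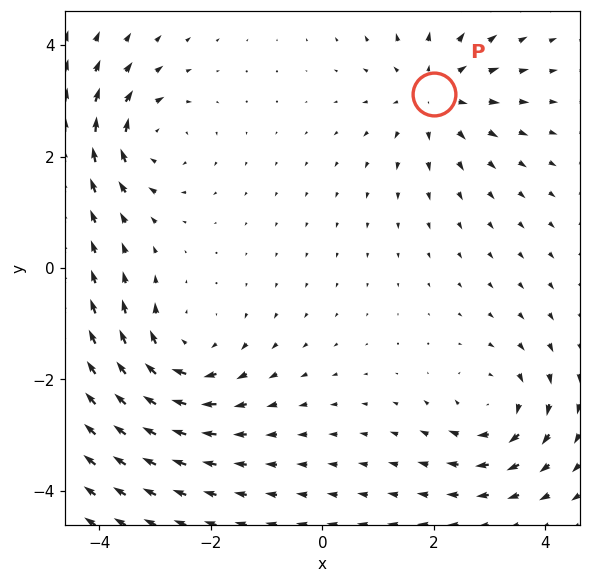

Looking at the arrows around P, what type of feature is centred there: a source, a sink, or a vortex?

At P (2.0, 3.1) the arrows spread outward. Divergence about +4, curl ≈0 — positive divergence with near-zero curl is a source.

source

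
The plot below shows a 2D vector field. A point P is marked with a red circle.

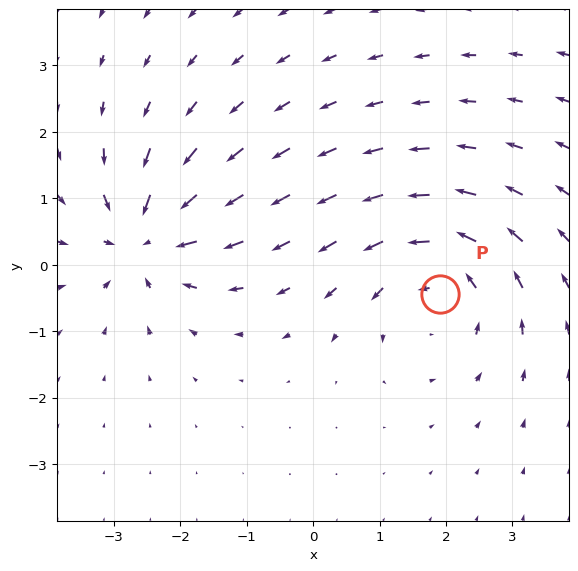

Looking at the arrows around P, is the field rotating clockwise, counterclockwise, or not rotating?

Near P at (1.9, -0.4) the arrows circulate counterclockwise. The curl (z-component) there is about +4; positive curl means counterclockwise rotation.

counterclockwise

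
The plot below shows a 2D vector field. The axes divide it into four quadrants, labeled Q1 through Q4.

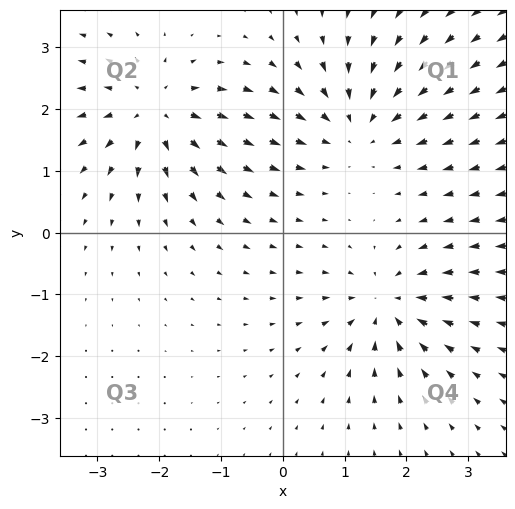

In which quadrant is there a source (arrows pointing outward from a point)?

Q2

The source sits at approximately (-2.1, 1.9), which lies in quadrant Q2. The divergence there is about +5, positive as expected for a source.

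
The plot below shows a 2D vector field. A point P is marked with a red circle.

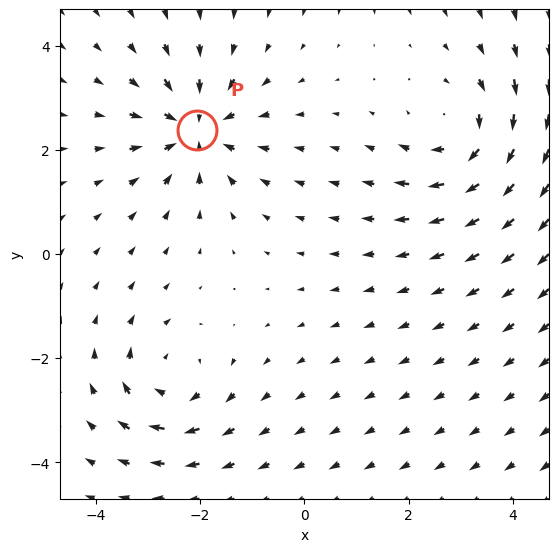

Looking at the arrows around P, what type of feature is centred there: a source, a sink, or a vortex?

sink

At P (-2.1, 2.4) the arrows converge inward. Divergence about -5, curl ≈0 — negative divergence with near-zero curl is a sink.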